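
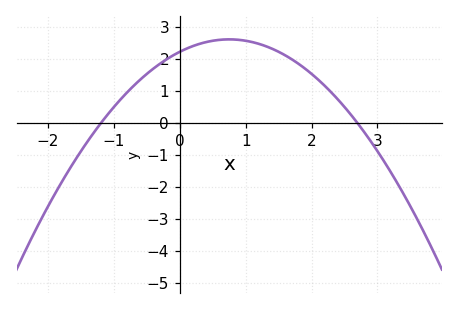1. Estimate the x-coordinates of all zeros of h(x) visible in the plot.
-1.2, 2.7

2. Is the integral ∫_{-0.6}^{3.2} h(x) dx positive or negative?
positive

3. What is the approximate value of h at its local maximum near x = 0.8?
2.62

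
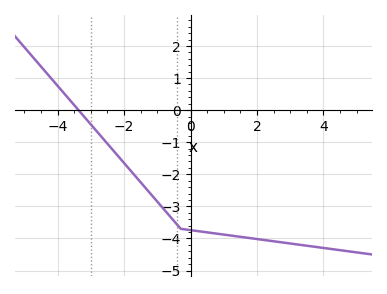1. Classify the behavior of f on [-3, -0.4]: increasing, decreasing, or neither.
decreasing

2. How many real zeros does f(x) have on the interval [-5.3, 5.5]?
1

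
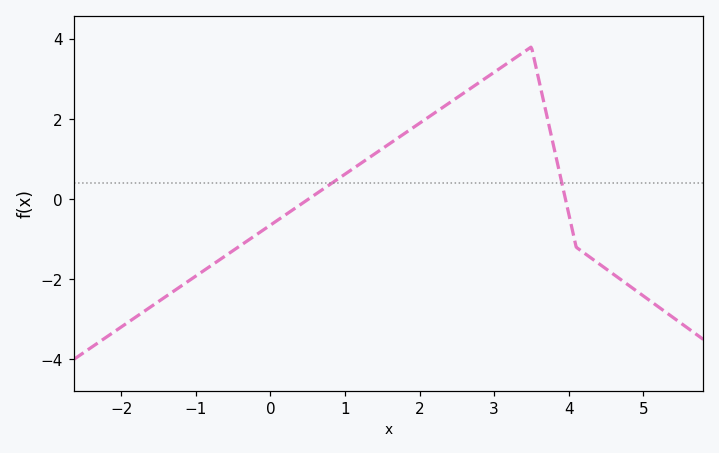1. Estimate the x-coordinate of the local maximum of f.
3.5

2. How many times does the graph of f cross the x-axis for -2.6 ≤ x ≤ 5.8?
2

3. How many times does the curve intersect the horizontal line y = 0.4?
2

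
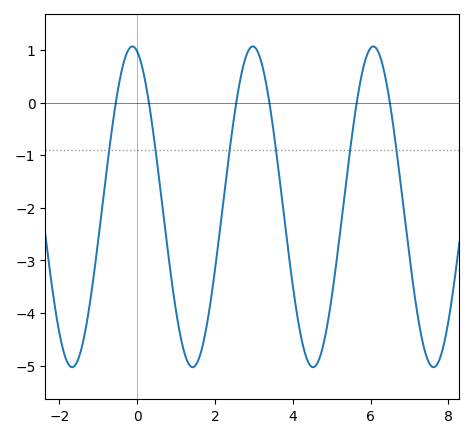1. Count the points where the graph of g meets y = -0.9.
6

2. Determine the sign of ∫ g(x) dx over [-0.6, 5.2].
negative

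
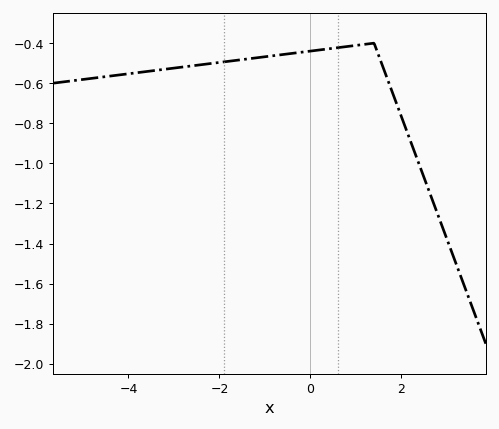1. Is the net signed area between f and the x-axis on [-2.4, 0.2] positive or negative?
negative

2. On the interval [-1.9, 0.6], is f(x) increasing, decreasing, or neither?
increasing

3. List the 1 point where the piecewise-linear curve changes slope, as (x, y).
(1.4, -0.4)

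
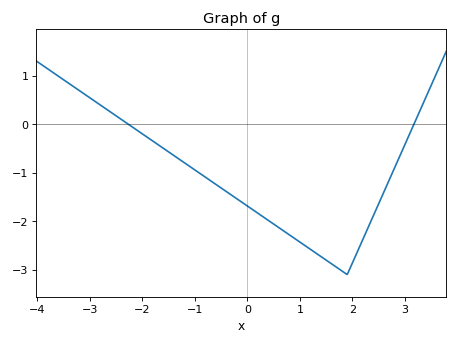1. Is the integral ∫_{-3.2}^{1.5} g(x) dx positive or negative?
negative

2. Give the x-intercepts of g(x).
-2.2, 3.2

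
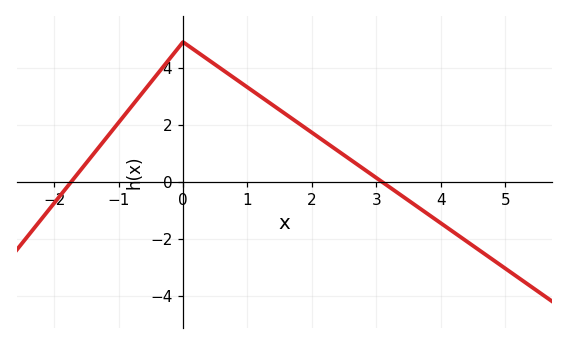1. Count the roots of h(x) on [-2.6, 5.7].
2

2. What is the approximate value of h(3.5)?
-0.658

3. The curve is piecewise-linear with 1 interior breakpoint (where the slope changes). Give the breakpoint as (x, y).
(0, 4.9)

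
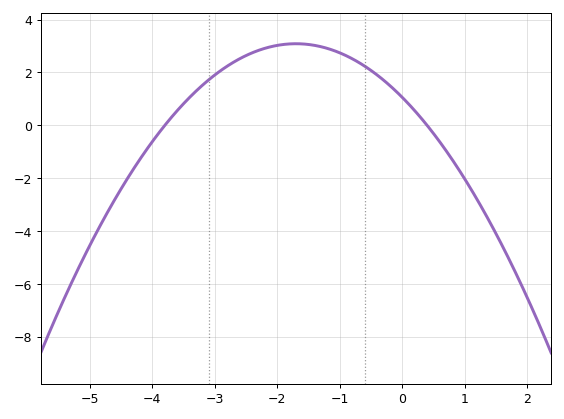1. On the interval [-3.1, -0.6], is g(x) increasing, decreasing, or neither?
neither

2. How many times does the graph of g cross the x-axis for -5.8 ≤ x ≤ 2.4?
2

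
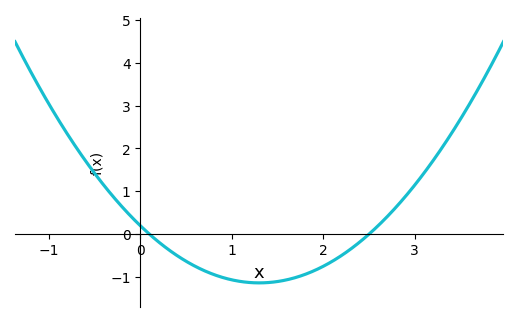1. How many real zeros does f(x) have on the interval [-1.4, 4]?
2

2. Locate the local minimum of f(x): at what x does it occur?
1.3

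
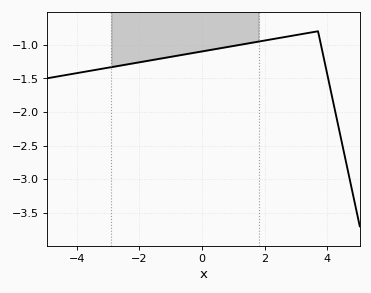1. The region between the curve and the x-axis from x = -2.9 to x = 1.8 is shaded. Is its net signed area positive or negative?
negative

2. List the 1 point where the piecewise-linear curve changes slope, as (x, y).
(3.7, -0.8)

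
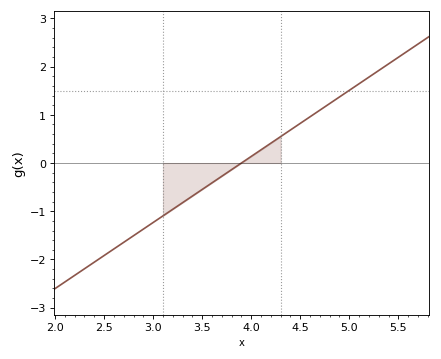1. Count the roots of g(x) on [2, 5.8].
1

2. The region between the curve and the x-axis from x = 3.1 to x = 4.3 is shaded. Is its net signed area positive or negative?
negative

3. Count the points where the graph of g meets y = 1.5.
1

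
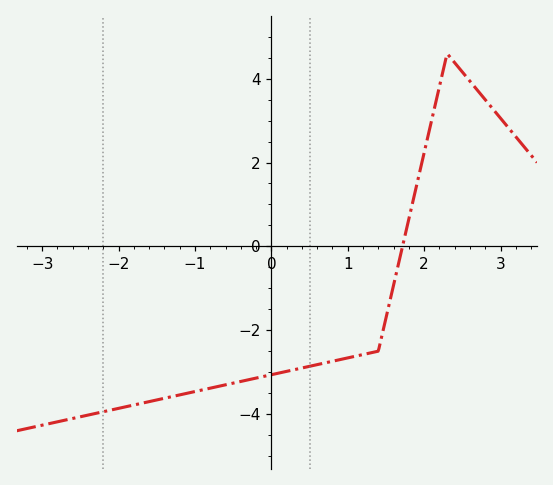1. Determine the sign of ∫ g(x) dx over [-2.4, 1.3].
negative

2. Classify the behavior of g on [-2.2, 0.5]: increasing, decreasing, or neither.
increasing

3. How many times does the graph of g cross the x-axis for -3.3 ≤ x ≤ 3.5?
1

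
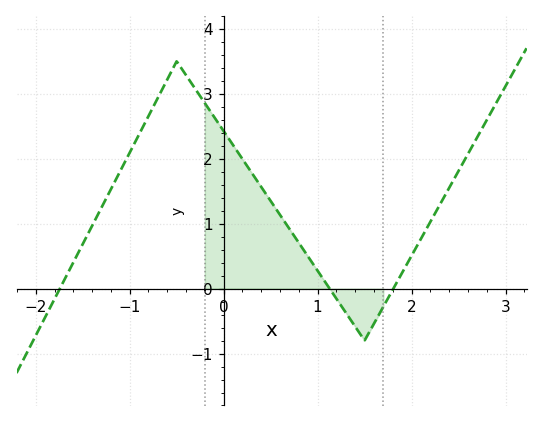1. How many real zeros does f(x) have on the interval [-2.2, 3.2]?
3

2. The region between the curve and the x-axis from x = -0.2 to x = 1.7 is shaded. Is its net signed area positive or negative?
positive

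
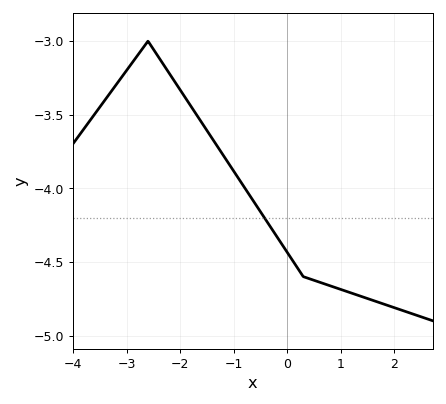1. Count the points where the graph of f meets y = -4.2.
1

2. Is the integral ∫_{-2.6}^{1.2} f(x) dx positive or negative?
negative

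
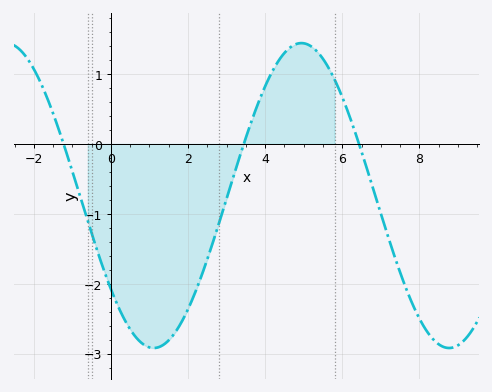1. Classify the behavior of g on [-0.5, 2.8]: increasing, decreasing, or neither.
neither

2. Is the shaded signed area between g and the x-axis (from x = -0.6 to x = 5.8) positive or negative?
negative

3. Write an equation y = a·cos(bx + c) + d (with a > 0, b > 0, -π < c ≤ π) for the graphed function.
y = 2.18cos(0.82x + 2.2) - 0.74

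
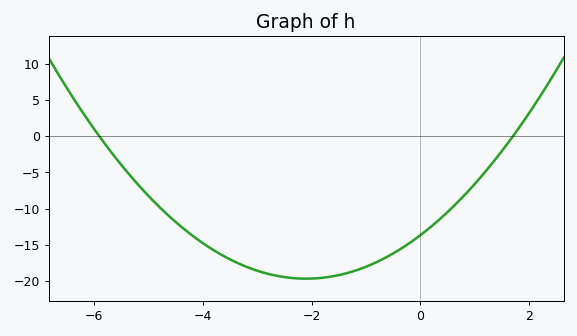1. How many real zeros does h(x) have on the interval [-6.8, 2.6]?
2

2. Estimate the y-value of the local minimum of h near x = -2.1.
-19.6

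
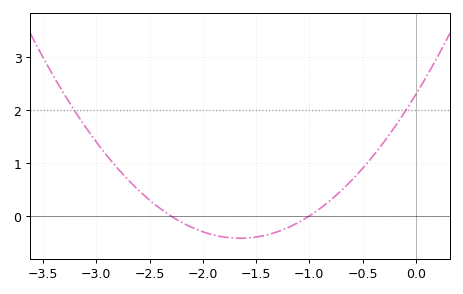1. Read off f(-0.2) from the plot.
1.68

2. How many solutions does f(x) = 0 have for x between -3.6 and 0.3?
2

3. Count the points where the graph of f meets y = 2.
2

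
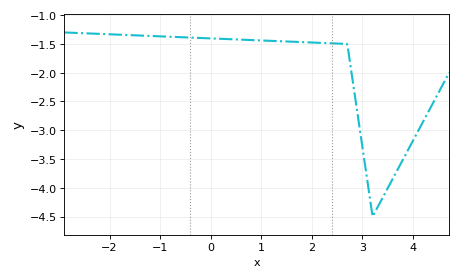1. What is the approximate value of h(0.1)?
-1.4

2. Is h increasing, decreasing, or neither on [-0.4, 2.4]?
decreasing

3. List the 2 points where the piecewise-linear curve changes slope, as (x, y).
(2.7, -1.5); (3.2, -4.5)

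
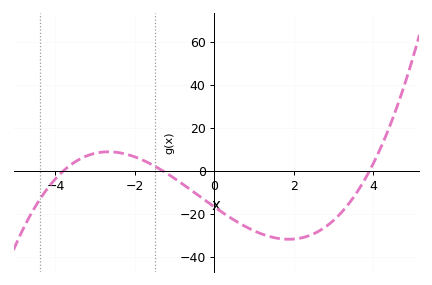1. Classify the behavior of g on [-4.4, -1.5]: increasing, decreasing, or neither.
neither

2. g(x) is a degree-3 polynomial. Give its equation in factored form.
y = 0.87(x + 3.8)(x + 1.3)(x - 3.9)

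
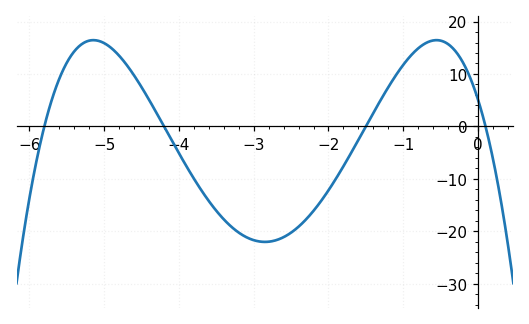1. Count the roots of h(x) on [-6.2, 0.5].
4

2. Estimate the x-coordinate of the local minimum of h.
-2.8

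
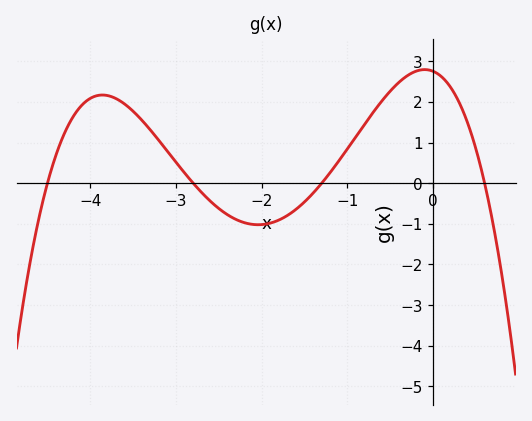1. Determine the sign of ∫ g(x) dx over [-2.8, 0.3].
positive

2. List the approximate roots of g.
-4.5, -2.8, -1.3, 0.6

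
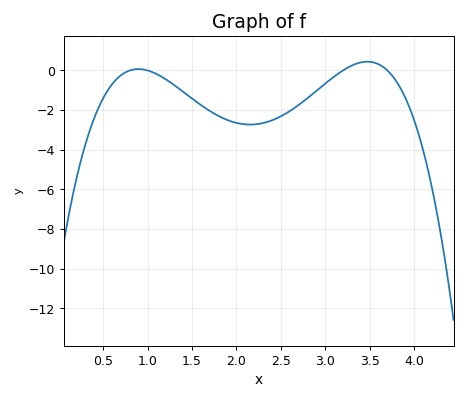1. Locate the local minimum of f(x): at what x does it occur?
2.16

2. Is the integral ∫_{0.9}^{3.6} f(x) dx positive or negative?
negative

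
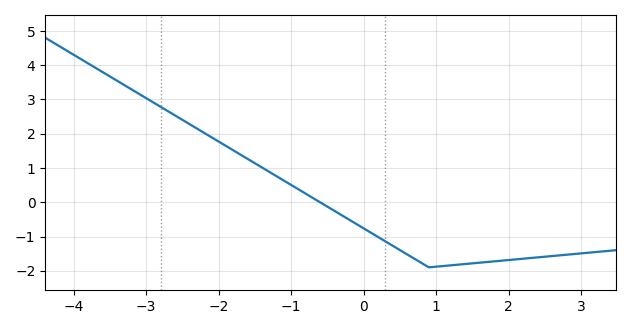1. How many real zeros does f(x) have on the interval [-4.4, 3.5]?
1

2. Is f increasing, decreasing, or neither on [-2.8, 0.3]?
decreasing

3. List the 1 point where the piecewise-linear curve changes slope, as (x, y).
(0.9, -1.9)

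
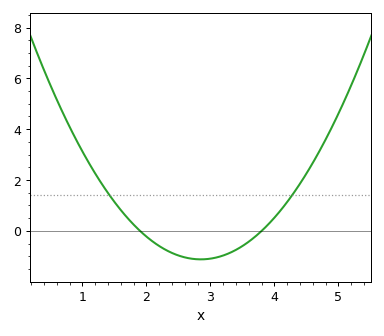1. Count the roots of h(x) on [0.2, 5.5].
2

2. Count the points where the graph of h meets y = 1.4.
2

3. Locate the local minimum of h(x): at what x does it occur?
2.8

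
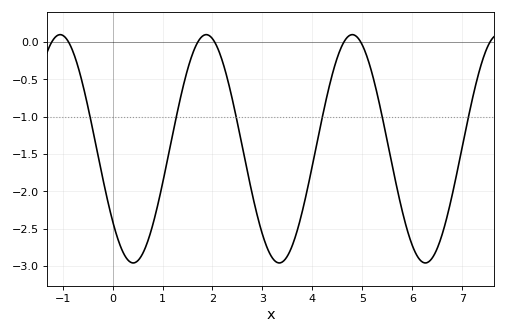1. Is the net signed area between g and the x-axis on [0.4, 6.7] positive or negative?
negative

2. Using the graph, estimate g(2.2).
-0.25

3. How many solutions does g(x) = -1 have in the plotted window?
6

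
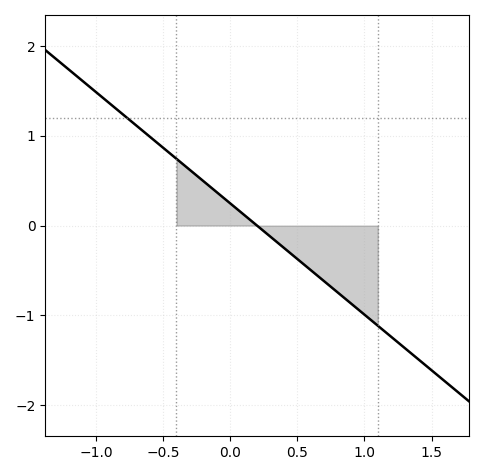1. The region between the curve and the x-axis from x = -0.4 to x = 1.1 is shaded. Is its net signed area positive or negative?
negative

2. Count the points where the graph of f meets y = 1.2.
1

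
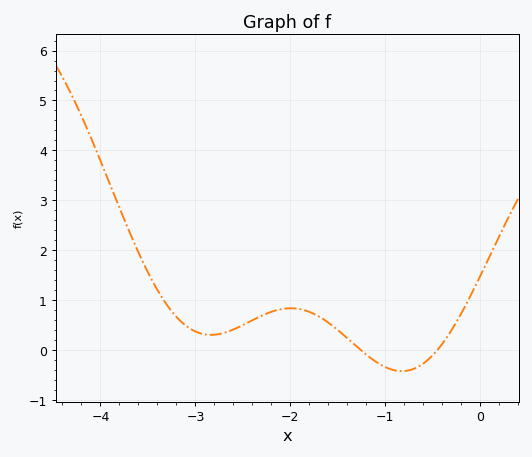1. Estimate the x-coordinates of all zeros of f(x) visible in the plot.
-1.26, -0.451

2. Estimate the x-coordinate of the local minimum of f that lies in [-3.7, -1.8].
-2.84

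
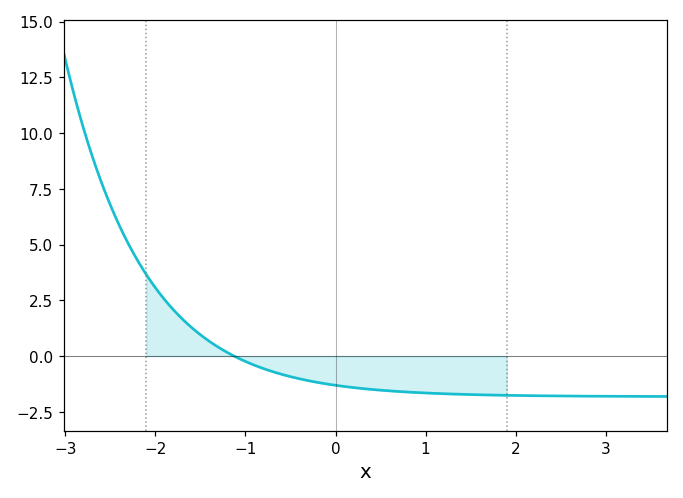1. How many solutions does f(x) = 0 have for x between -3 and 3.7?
1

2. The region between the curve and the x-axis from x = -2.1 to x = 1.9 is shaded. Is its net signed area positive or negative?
negative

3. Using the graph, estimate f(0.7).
-1.59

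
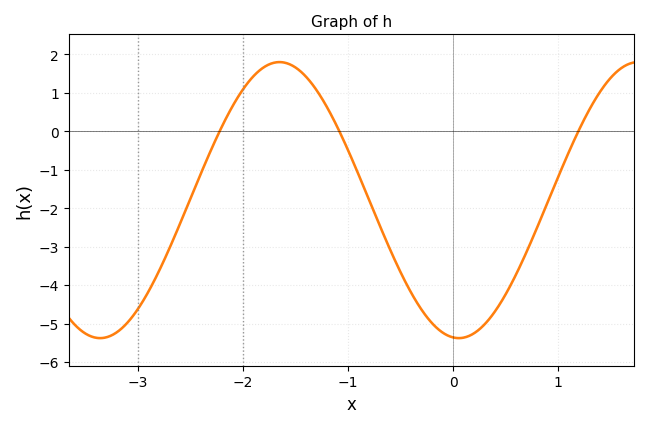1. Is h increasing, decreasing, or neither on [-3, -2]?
increasing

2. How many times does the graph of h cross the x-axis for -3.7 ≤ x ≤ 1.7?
3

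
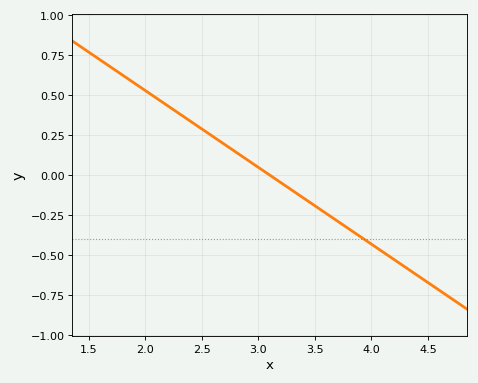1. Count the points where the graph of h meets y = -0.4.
1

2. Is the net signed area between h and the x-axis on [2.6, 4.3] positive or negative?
negative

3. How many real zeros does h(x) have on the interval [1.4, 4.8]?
1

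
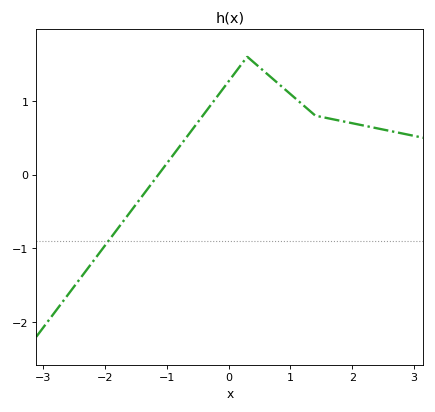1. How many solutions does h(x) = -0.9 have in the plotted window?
1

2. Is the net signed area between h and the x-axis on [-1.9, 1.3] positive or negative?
positive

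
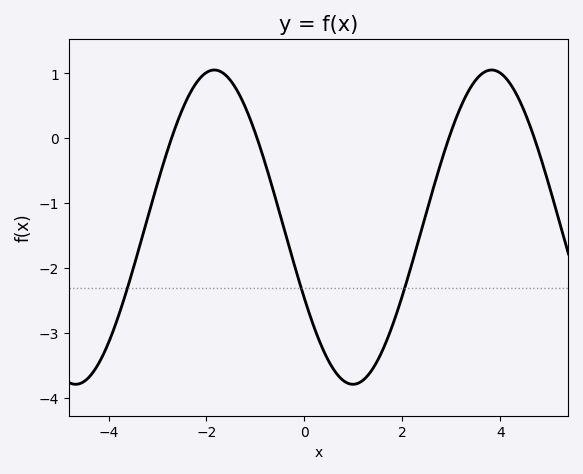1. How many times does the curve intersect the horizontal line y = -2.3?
3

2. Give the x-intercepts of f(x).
-2.8, -1, 3, 4.6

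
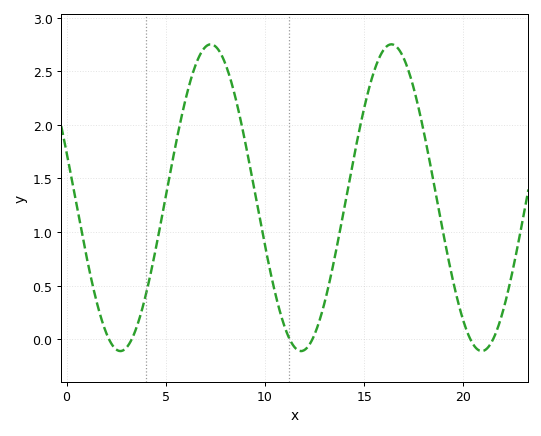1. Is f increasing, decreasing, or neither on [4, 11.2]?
neither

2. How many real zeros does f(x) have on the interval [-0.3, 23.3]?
6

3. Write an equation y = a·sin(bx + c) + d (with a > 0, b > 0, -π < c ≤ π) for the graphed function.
y = 1.43sin(0.69x + 2.8) + 1.32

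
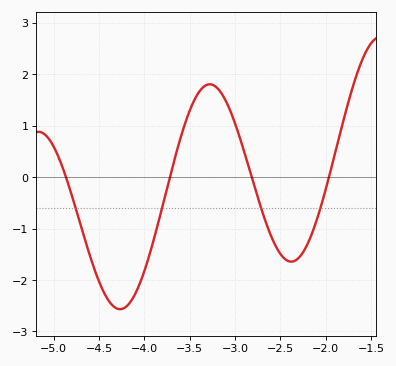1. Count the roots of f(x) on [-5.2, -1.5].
4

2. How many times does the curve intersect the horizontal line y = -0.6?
4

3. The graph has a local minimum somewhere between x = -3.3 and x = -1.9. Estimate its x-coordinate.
-2.38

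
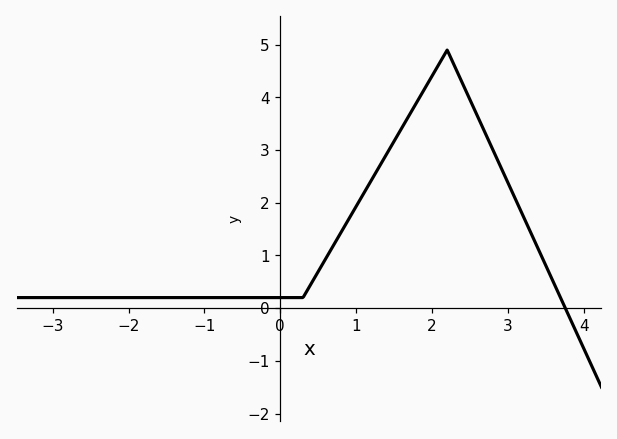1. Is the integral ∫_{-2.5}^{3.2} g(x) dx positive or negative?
positive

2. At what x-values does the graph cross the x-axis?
3.8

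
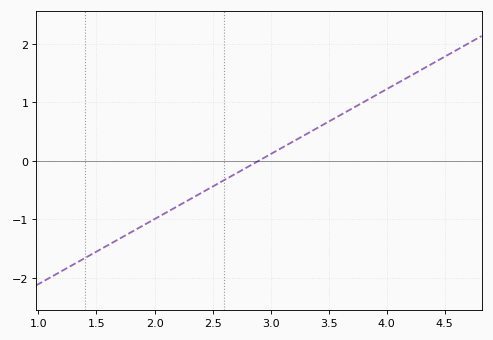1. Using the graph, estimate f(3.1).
0.222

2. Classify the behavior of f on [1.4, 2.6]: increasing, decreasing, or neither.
increasing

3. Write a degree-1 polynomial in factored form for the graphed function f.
y = 1.11(x - 2.9)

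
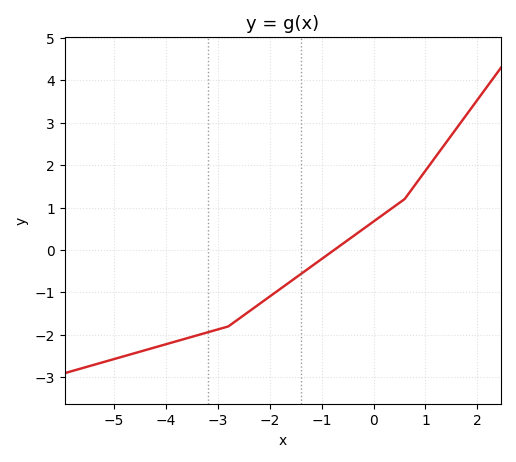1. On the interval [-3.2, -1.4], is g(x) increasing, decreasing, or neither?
increasing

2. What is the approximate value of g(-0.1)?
0.6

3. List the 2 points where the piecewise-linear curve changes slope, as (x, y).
(-2.8, -1.8); (0.6, 1.2)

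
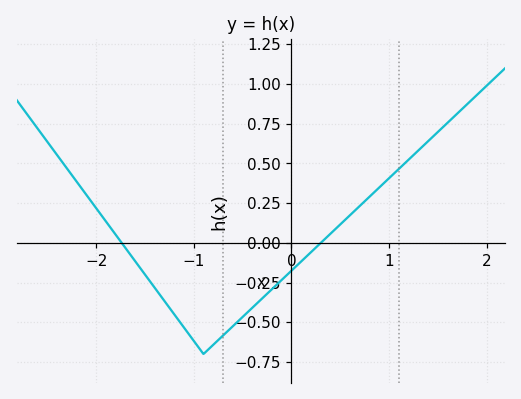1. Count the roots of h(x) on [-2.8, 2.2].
2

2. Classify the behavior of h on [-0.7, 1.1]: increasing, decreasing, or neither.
increasing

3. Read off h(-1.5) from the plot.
-0.199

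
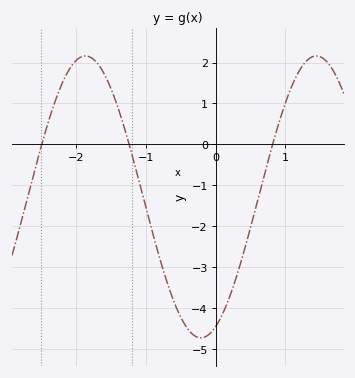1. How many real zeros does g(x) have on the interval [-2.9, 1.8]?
3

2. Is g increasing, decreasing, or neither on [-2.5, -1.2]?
neither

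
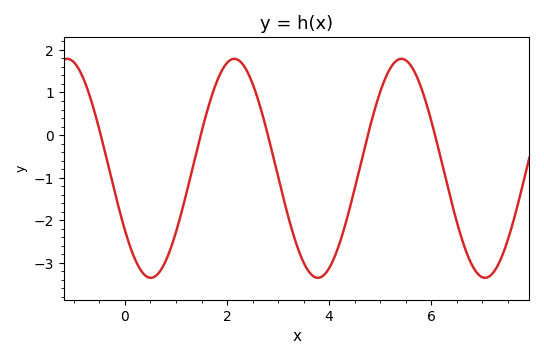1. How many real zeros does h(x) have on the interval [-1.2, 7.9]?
5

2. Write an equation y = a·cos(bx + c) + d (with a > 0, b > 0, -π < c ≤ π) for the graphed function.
y = 2.57cos(1.92x + 2.17) - 0.78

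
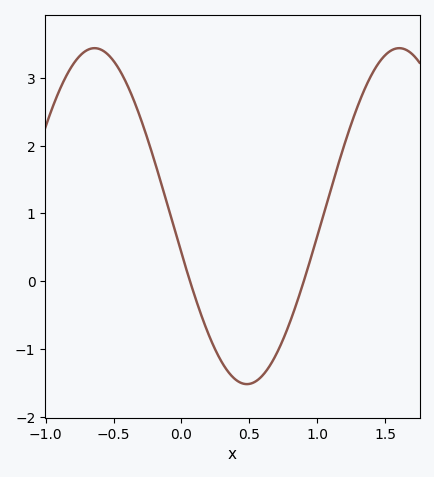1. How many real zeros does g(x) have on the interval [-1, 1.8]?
2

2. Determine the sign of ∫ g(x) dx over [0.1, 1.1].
negative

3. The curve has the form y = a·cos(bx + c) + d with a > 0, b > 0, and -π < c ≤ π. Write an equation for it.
y = 2.48cos(2.8x + 1.79) + 0.96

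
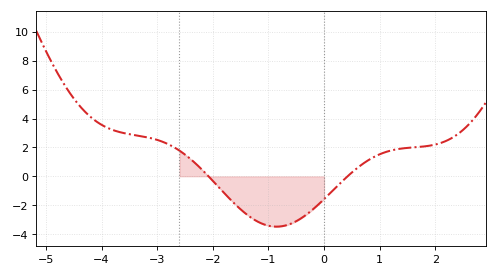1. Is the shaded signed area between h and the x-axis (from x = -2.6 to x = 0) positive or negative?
negative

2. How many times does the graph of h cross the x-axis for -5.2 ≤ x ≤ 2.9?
2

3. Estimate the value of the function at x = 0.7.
0.874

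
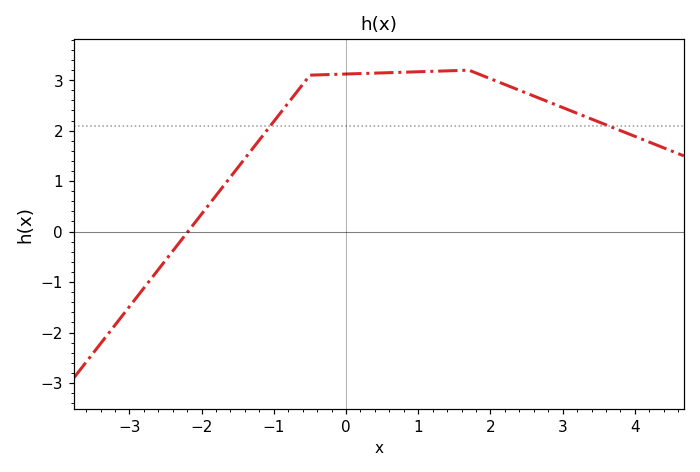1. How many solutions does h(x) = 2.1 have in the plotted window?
2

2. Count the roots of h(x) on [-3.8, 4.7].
1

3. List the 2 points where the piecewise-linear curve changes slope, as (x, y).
(-0.5, 3.1); (1.7, 3.2)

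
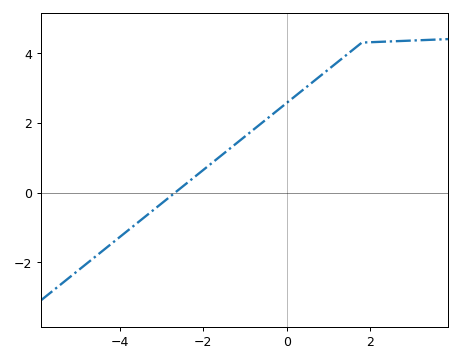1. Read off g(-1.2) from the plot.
1.4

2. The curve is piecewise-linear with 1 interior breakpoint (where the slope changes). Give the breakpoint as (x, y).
(1.8, 4.3)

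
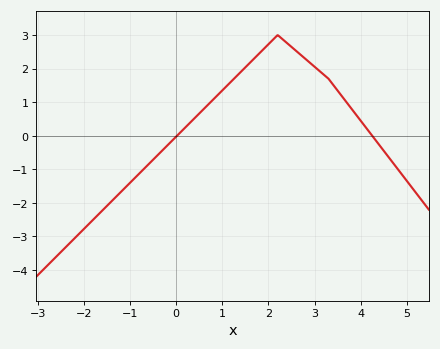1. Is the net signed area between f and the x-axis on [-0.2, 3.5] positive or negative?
positive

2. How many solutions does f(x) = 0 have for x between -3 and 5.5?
2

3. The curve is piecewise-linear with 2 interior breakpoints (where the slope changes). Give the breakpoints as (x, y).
(2.2, 3); (3.3, 1.7)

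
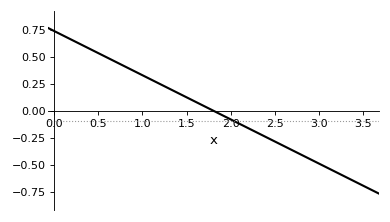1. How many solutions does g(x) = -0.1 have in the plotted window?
1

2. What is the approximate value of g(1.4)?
0.16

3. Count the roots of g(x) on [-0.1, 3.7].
1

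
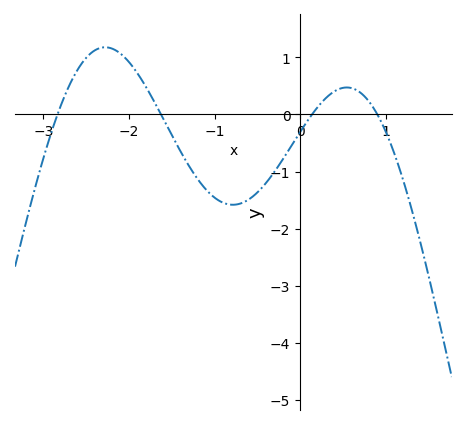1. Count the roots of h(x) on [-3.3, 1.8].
4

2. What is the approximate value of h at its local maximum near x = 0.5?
0.474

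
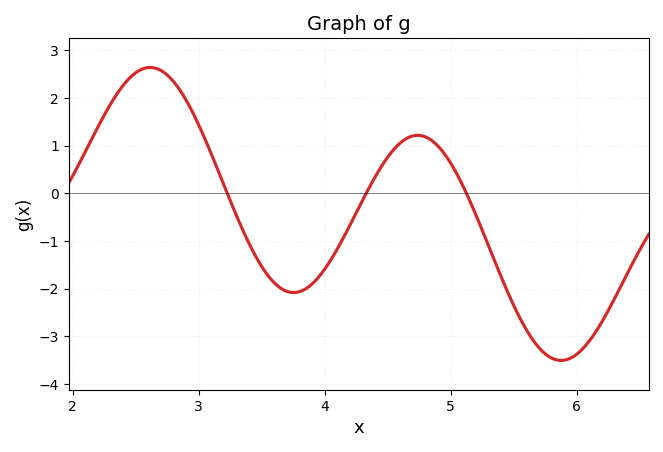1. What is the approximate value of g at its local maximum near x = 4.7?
1.21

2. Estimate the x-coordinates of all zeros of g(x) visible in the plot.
3.23, 4.33, 5.12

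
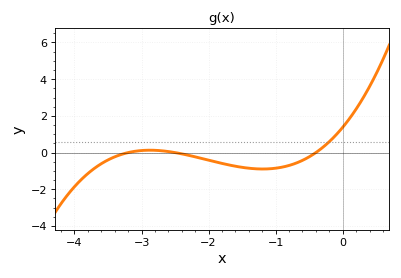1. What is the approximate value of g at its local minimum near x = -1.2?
-0.8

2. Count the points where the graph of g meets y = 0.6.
1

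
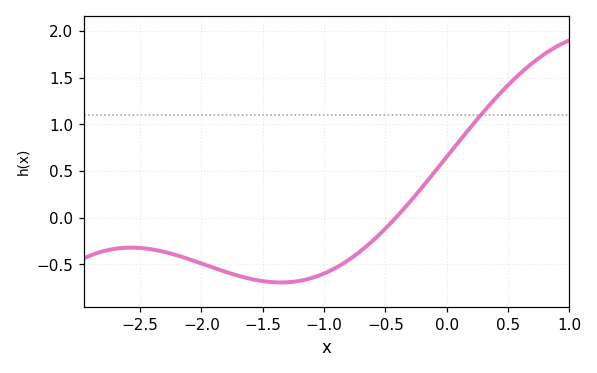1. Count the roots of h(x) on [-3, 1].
1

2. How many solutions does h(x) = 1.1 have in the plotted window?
1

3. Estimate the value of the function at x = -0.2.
0.3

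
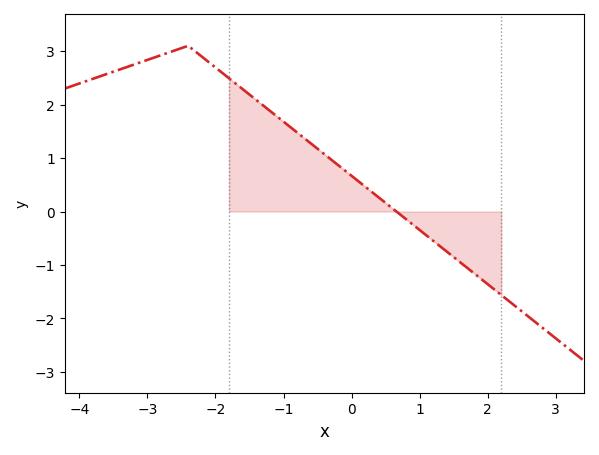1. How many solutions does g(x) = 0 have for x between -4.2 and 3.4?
1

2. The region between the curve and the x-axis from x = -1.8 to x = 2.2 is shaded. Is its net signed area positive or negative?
positive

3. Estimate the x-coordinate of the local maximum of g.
-2.4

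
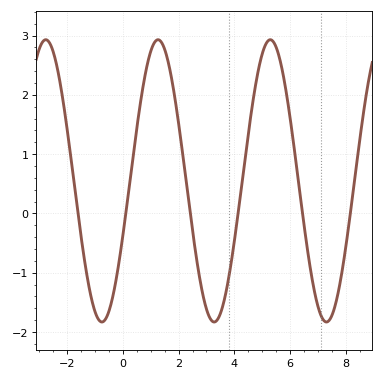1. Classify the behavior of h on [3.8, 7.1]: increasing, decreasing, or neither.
neither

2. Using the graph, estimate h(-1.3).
-1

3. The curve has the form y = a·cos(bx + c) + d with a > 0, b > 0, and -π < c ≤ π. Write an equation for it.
y = 2.38cos(1.6x - 2) + 0.55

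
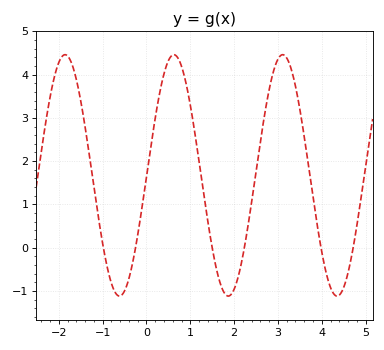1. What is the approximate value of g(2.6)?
2.45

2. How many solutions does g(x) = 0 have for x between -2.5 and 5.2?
6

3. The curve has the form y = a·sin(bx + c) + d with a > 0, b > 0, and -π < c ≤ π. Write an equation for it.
y = 2.79sin(2.53x - 0.01) + 1.67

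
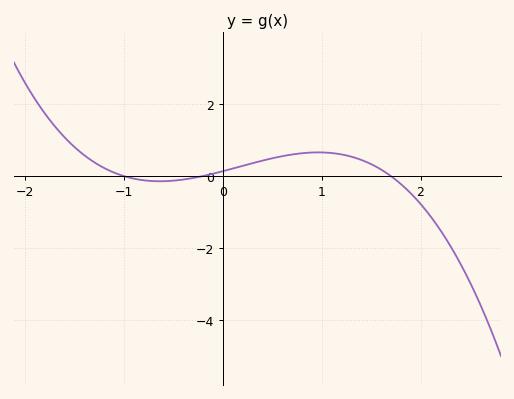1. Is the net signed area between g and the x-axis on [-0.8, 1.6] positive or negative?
positive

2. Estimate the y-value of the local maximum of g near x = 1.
0.6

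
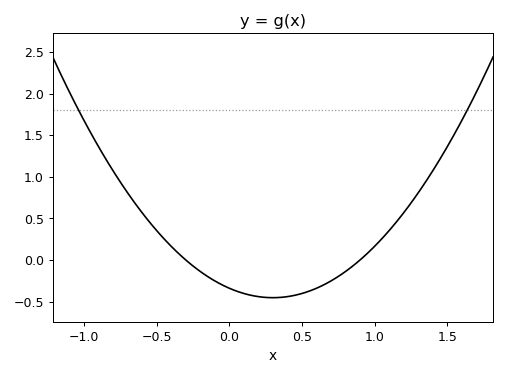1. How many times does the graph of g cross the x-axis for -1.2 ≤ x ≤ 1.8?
2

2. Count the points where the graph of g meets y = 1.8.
2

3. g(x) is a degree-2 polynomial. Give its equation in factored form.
y = 1.26(x + 0.3)(x - 0.9)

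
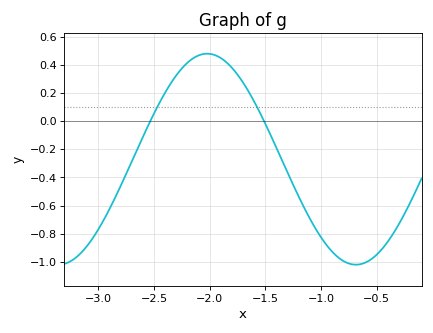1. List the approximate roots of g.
-2.53, -1.51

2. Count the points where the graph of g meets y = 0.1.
2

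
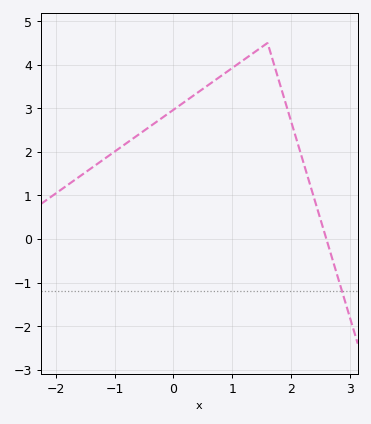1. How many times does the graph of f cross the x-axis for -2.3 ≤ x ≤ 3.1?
1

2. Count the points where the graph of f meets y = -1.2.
1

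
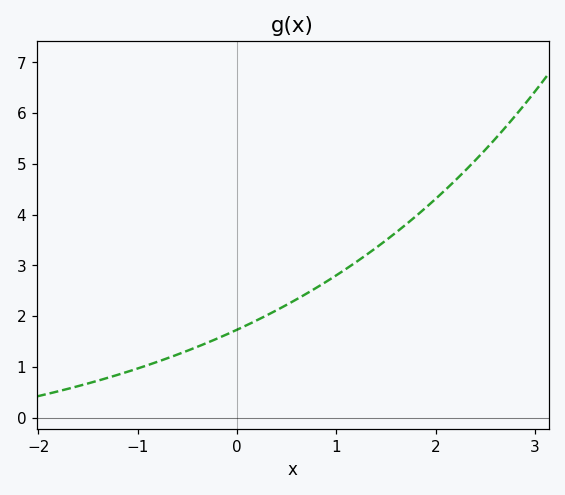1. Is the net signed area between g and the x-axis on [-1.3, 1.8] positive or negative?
positive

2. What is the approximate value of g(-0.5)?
1.32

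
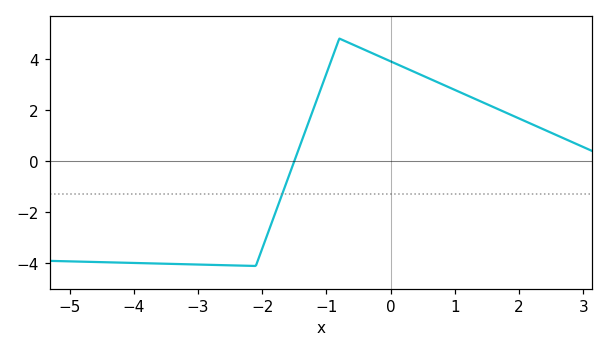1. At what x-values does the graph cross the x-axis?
-1.5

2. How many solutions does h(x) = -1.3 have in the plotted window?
1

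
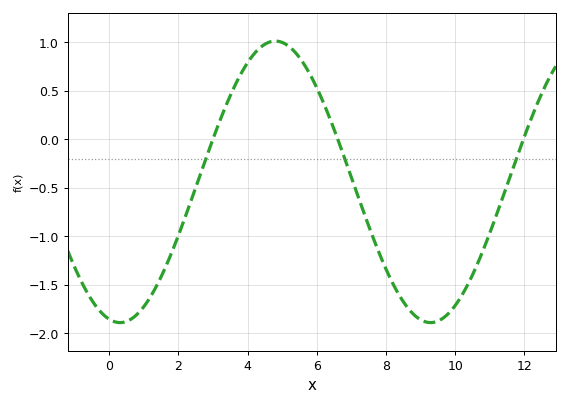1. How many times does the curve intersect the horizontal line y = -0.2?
3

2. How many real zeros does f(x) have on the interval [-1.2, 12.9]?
3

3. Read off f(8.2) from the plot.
-1.5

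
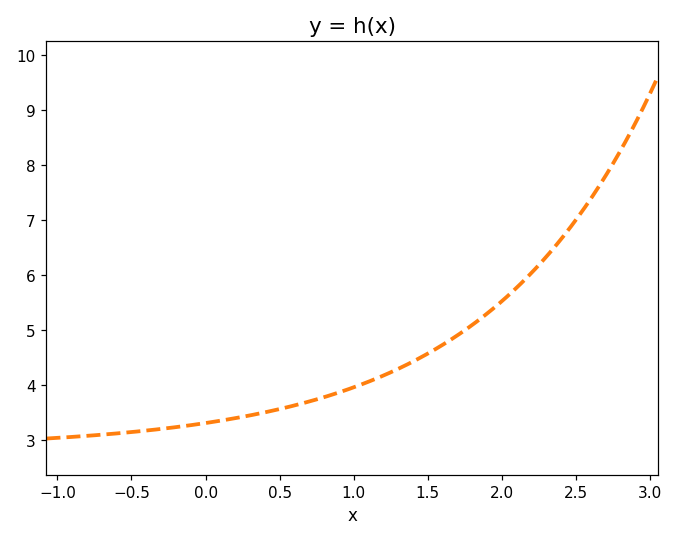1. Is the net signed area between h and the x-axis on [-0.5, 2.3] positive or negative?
positive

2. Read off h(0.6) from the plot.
3.6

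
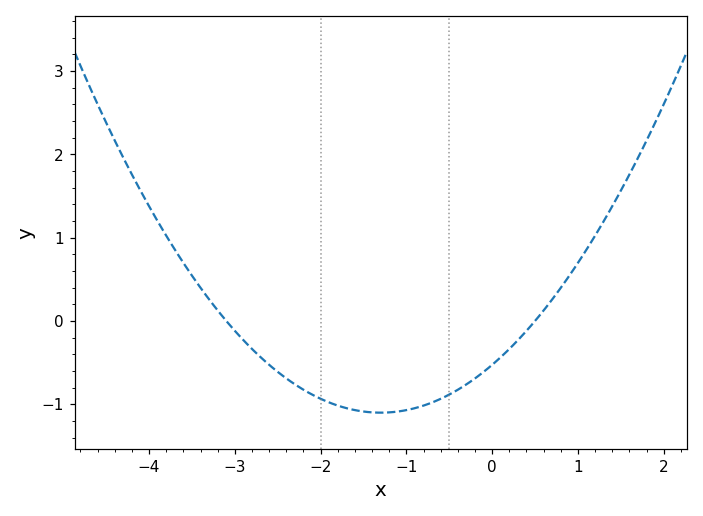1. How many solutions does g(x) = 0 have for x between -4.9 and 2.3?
2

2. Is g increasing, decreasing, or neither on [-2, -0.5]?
neither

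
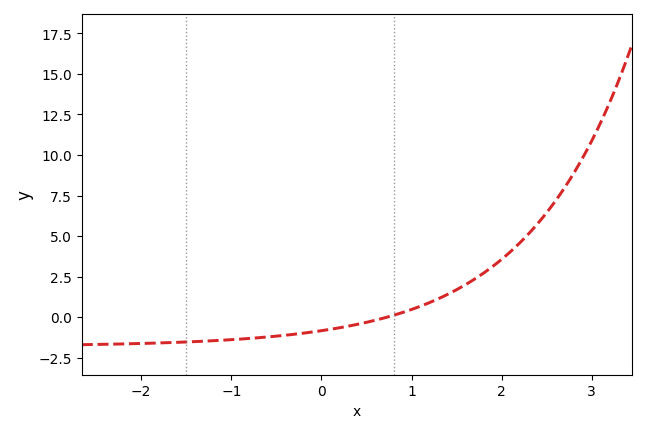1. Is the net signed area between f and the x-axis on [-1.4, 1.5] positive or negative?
negative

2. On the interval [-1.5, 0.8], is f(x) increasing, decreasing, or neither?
increasing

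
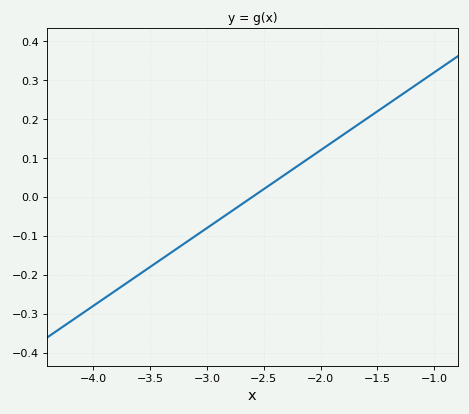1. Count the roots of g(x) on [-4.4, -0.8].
1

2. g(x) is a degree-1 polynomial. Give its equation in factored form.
y = 0.2(x + 2.6)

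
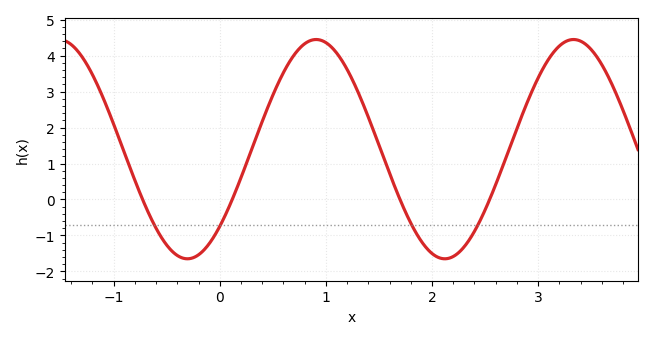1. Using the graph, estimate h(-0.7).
-0.188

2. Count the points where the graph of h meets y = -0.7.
4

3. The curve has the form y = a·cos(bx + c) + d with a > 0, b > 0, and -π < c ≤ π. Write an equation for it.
y = 3.05cos(2.59x - 2.35) + 1.4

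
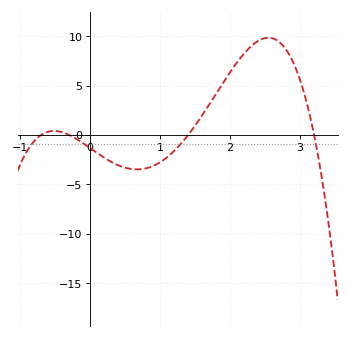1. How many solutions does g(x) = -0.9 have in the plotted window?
4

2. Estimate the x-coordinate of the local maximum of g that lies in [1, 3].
2.55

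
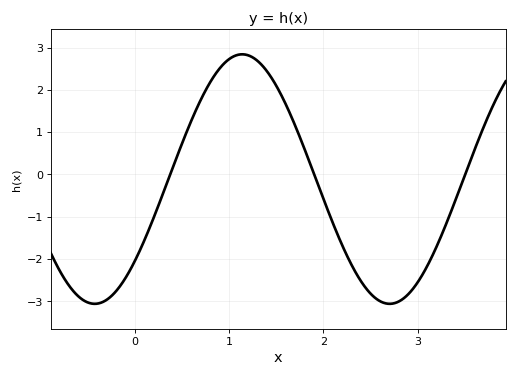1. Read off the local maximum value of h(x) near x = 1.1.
2.8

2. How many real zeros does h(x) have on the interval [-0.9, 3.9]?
3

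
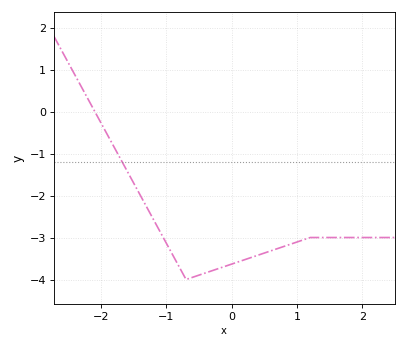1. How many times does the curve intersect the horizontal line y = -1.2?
1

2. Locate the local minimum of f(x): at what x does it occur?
-0.699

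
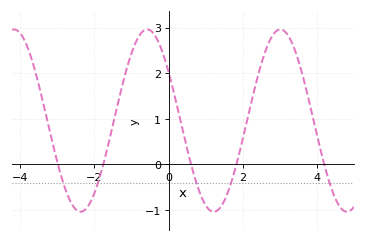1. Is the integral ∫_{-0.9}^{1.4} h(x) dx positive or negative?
positive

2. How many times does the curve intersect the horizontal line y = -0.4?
5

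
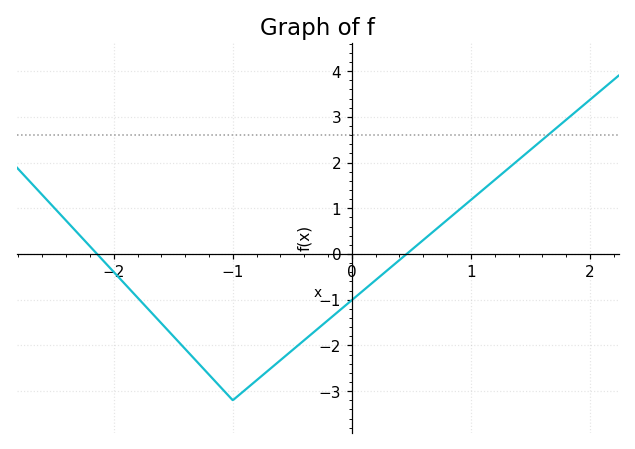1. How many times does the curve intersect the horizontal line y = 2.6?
1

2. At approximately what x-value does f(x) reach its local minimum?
-1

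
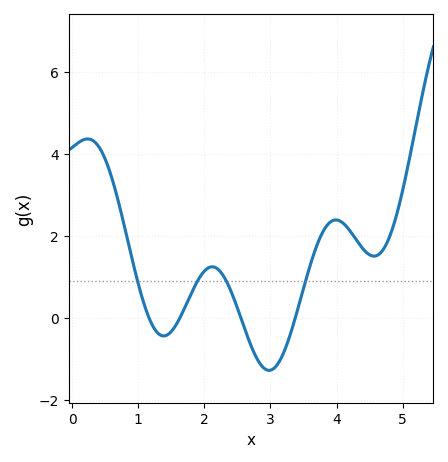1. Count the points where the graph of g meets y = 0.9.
4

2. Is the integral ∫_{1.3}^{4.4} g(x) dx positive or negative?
positive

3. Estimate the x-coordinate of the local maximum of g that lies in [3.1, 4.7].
4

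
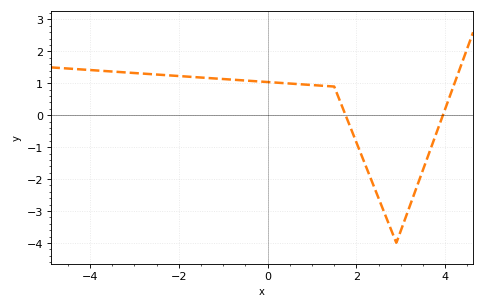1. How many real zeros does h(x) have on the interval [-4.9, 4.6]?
2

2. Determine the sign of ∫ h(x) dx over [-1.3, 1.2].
positive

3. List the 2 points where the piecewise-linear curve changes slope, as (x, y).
(1.5, 0.9); (2.9, -4)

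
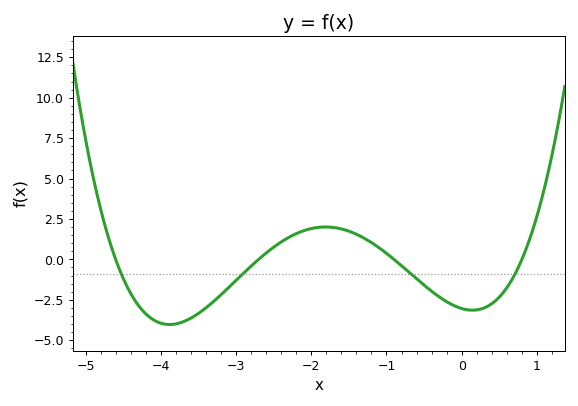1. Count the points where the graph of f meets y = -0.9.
4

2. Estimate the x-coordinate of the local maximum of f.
-1.8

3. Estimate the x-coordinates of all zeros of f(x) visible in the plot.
-4.6, -2.7, -0.9, 0.8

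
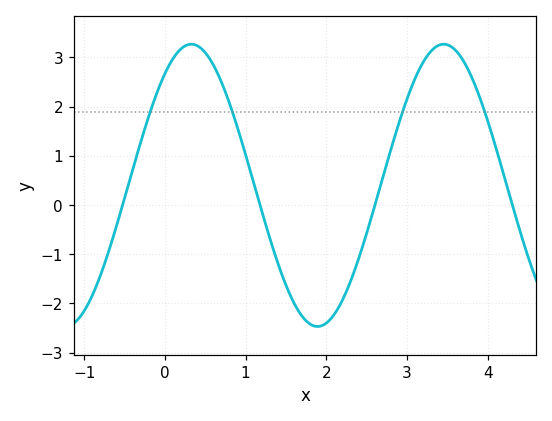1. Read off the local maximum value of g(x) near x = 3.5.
3.3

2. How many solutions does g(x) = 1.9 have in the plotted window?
4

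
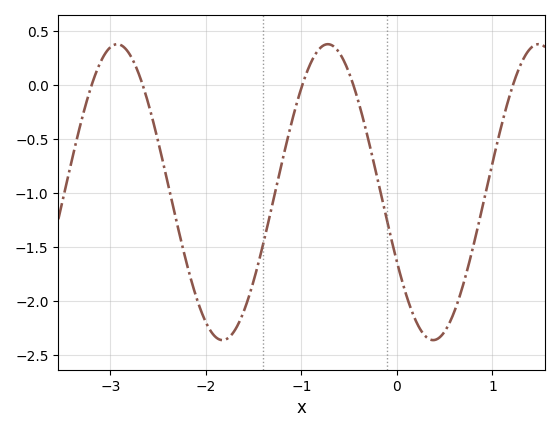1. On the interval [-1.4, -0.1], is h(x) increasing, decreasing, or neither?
neither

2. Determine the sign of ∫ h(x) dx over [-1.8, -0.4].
negative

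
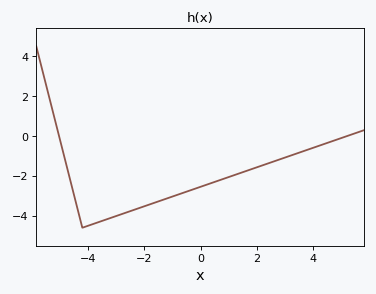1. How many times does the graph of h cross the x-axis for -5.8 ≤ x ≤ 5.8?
2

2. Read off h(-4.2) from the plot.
-4.6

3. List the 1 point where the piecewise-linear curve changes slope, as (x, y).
(-4.2, -4.6)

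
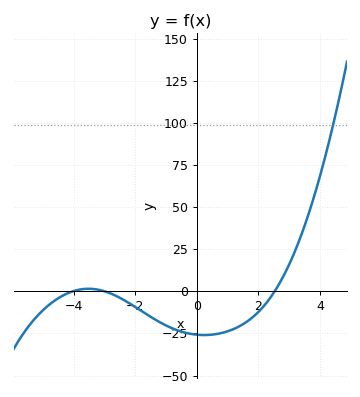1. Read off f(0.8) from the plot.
-24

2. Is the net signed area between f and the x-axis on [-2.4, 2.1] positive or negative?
negative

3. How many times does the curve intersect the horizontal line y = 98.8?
1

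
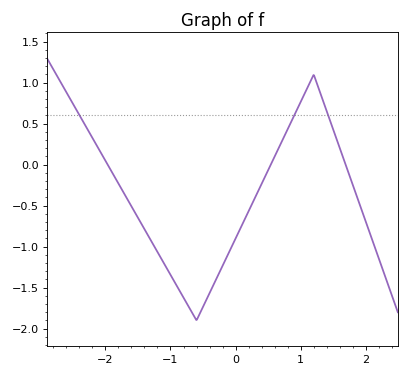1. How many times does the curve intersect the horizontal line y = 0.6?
3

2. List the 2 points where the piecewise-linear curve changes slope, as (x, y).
(-0.6, -1.9); (1.2, 1.1)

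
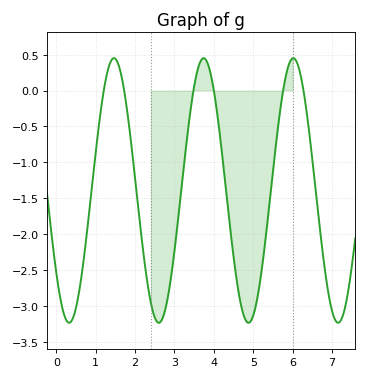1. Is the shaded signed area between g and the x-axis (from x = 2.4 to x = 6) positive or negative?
negative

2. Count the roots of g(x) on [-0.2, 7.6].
6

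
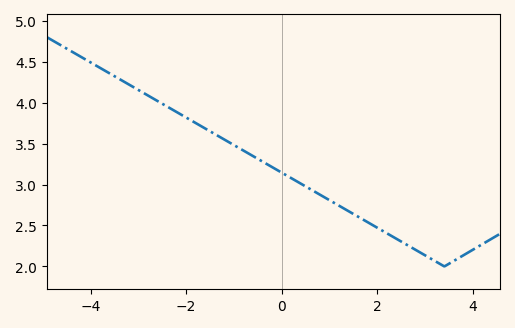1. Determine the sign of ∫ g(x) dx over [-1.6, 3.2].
positive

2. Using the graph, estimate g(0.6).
2.95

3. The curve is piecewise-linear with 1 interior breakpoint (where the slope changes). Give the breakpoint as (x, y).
(3.4, 2)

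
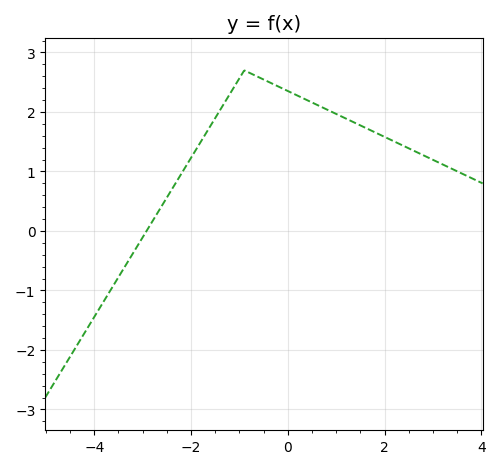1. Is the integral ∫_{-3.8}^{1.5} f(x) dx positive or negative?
positive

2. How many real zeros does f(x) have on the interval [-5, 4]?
1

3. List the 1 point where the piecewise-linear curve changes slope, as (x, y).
(-0.9, 2.7)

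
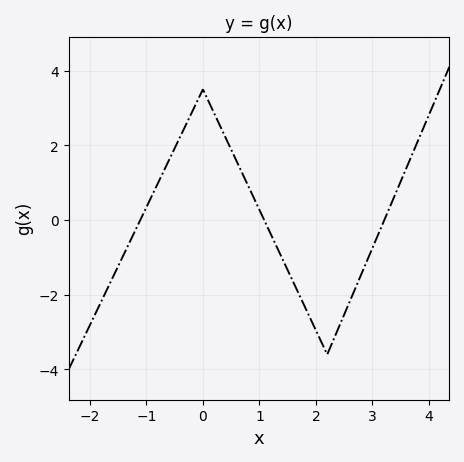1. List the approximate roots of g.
-1.1, 1.1, 3.2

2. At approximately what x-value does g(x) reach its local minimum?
2.2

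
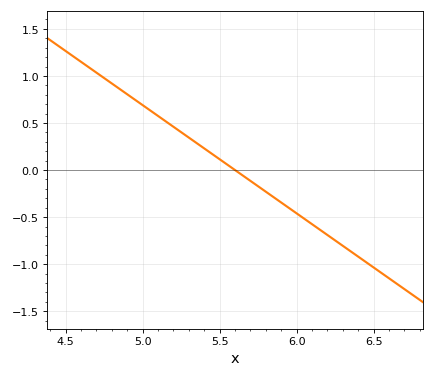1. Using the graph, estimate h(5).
0.7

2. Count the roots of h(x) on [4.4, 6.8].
1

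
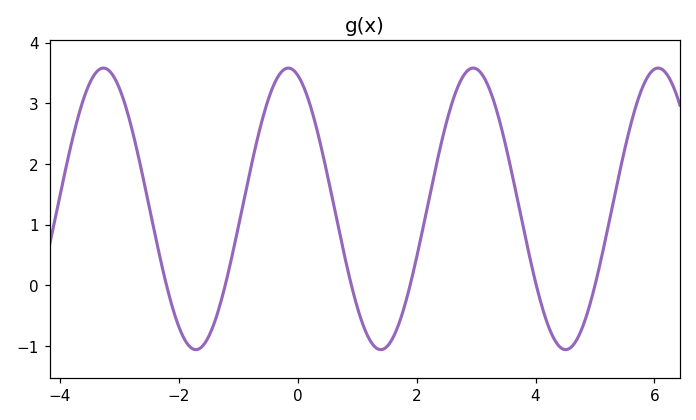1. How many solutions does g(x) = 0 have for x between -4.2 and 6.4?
6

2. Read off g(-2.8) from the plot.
2.6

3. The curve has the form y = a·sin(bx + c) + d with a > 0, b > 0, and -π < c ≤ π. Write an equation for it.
y = 2.32sin(2x + 1.9) + 1.26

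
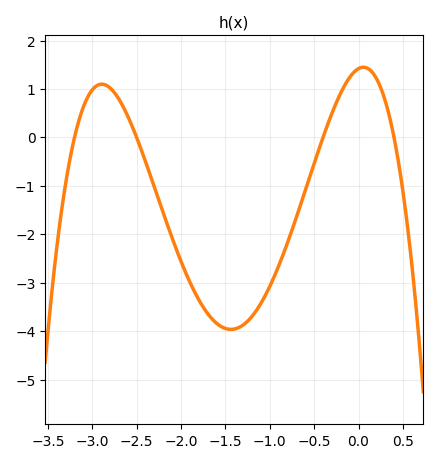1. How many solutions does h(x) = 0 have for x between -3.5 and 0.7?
4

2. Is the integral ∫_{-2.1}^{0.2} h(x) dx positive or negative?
negative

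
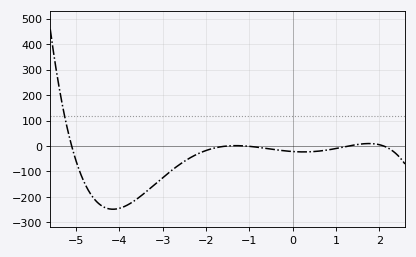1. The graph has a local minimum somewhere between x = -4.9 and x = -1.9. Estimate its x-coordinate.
-4.2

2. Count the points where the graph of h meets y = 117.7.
1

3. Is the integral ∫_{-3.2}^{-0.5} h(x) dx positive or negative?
negative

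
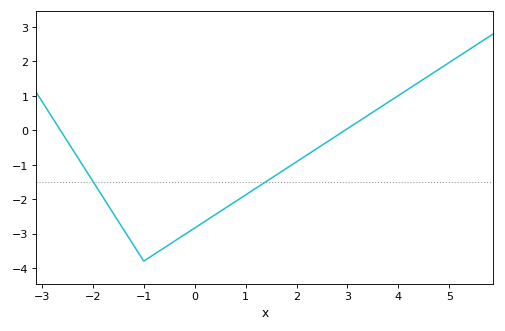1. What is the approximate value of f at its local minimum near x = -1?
-3.8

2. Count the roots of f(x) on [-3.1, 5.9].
2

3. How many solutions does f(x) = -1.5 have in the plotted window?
2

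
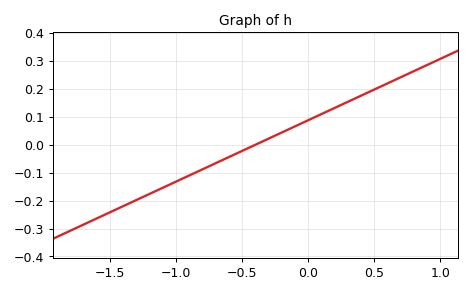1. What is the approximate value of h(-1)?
-0.13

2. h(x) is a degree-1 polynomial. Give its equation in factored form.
y = 0.22(x + 0.4)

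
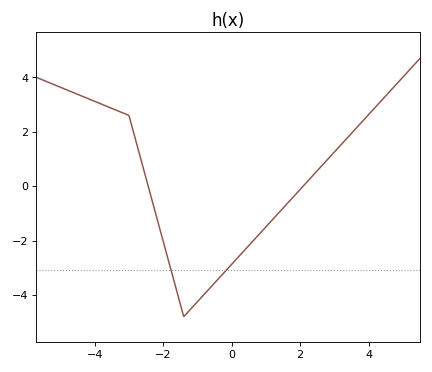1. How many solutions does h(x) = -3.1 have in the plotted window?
2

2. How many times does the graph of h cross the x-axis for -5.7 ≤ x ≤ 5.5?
2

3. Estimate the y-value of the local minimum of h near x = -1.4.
-4.8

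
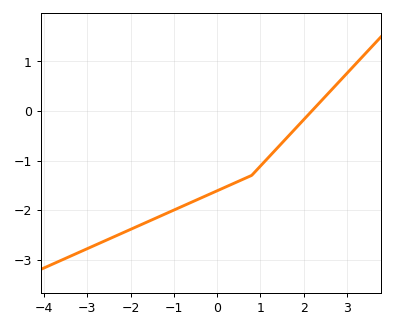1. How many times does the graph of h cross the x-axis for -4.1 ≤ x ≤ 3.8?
1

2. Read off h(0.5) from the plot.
-1.42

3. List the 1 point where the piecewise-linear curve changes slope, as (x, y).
(0.8, -1.3)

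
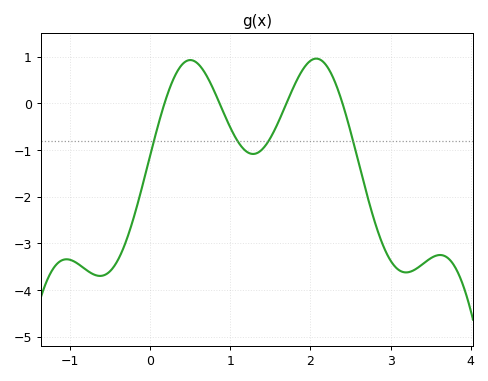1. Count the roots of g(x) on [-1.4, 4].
4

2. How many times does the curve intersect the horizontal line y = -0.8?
4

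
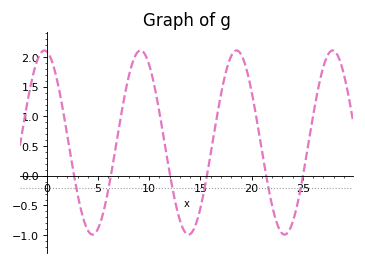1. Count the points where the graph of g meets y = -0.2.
6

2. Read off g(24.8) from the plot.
-0.198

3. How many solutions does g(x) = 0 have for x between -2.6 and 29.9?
6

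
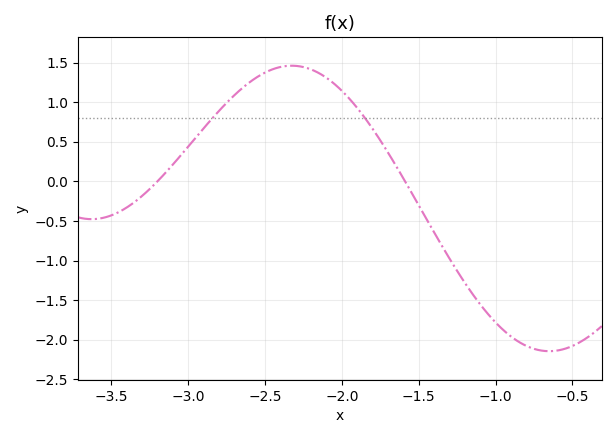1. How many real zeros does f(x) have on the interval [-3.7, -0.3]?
2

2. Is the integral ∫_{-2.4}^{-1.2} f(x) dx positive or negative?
positive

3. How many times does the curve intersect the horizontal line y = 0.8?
2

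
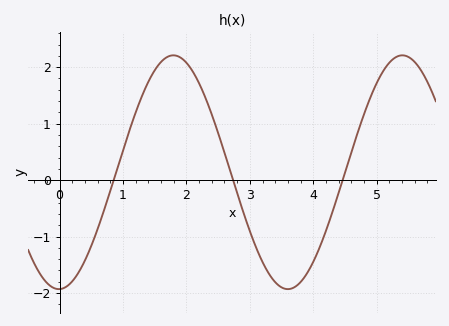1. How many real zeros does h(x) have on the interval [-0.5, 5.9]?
3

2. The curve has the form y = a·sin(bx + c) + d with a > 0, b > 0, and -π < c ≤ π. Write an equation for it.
y = 2.07sin(1.74x - 1.55) + 0.14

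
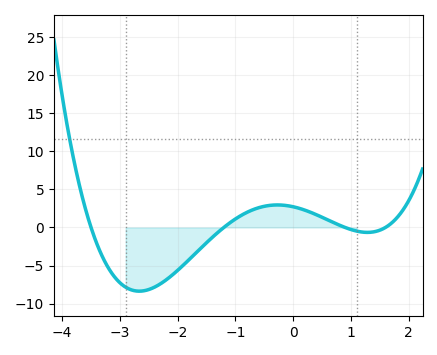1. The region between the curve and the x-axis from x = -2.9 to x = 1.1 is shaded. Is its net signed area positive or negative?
negative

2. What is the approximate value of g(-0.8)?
2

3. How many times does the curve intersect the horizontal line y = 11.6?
1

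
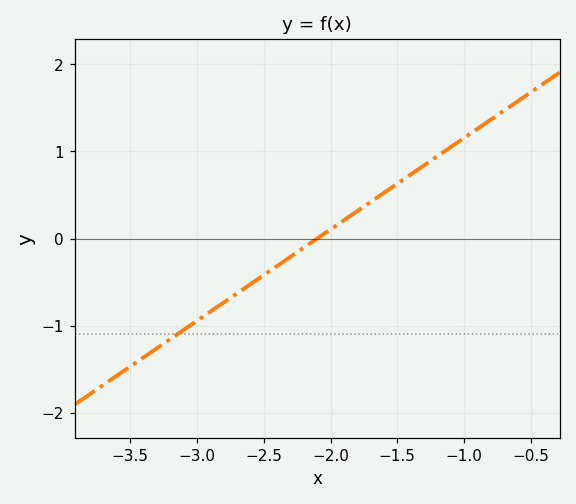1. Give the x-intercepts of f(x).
-2.1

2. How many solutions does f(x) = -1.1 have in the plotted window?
1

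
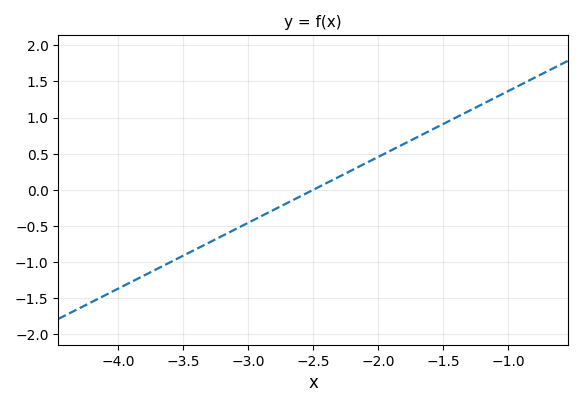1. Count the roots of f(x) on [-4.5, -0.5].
1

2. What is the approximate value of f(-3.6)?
-1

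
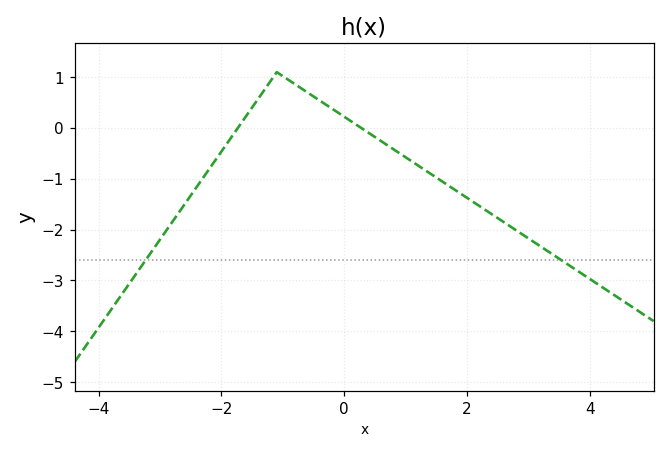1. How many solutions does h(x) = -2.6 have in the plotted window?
2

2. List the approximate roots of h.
-1.73, 0.278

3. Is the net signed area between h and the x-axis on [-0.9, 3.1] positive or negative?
negative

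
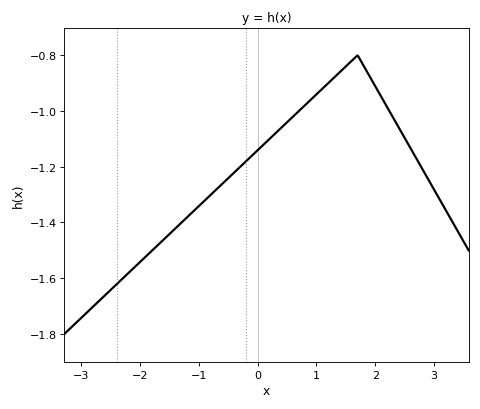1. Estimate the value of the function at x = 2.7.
-1.17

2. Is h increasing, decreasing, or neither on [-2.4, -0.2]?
increasing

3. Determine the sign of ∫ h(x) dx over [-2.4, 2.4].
negative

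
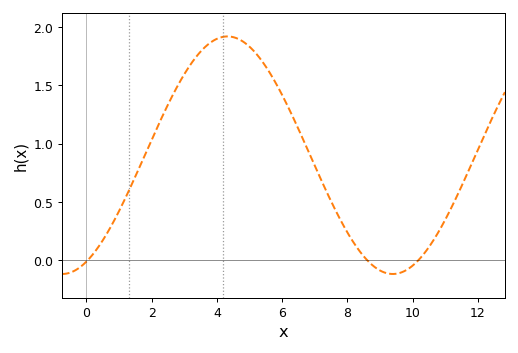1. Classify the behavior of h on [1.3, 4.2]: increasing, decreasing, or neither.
increasing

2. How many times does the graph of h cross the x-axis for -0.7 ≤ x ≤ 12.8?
3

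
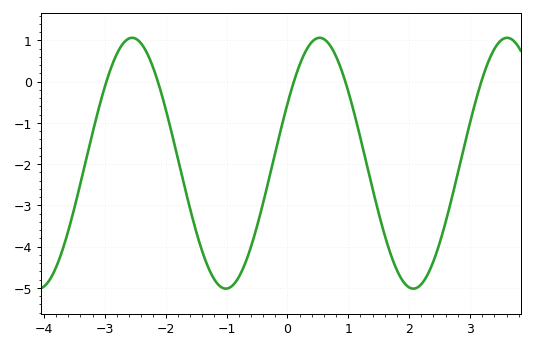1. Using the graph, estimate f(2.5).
-3.92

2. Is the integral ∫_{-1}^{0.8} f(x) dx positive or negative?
negative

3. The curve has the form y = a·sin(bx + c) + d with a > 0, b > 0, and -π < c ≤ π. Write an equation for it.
y = 3.04sin(2.04x + 0.492) - 1.98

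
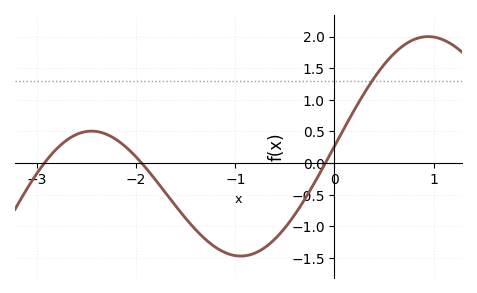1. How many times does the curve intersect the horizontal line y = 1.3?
1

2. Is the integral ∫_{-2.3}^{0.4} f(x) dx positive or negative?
negative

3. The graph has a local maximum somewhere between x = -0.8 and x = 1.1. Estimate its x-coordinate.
0.9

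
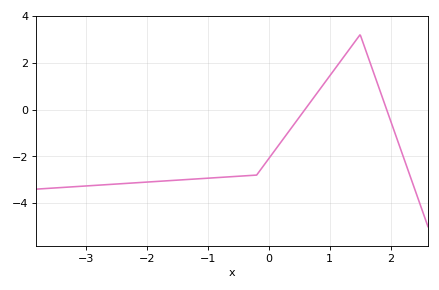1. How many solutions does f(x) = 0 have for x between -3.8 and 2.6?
2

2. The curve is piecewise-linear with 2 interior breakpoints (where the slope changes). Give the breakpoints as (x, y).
(-0.2, -2.8); (1.5, 3.2)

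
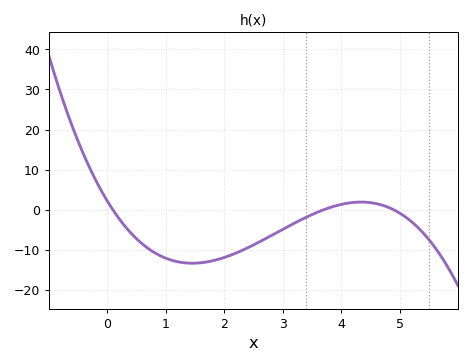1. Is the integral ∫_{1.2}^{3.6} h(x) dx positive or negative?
negative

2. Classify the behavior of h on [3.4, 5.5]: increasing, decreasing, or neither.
neither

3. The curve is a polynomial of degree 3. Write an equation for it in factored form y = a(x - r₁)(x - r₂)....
y = -1.27(x - 0.1)(x - 3.7)(x - 4.9)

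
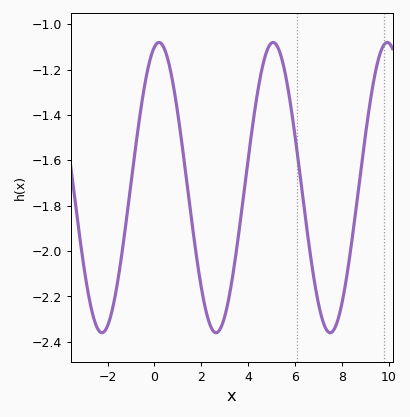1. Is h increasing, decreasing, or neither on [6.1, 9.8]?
neither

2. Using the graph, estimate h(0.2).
-1.08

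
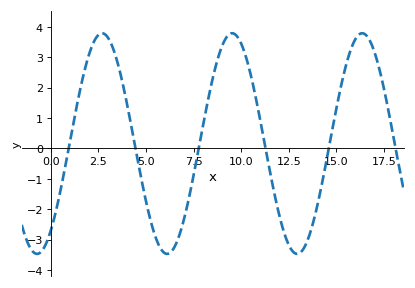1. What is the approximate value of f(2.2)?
3.4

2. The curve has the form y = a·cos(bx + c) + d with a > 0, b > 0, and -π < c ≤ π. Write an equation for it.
y = 3.63cos(0.92x - 2.5) + 0.16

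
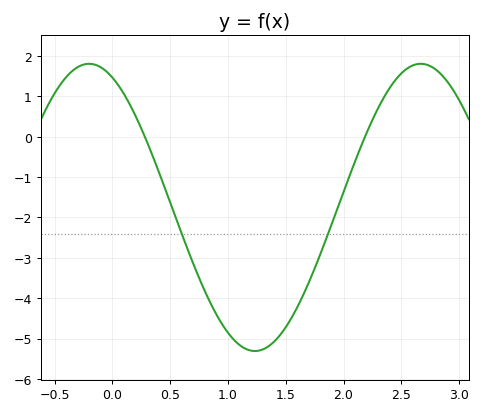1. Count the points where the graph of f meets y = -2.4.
2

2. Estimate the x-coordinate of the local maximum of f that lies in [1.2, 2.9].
2.67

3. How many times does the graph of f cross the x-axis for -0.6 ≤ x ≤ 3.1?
2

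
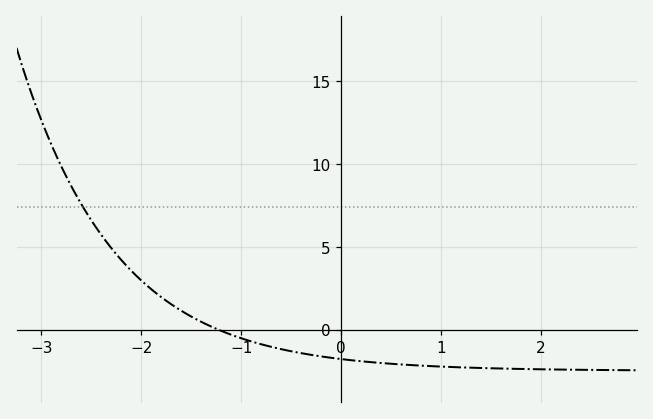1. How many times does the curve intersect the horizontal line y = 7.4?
1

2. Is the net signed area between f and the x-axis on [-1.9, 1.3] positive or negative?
negative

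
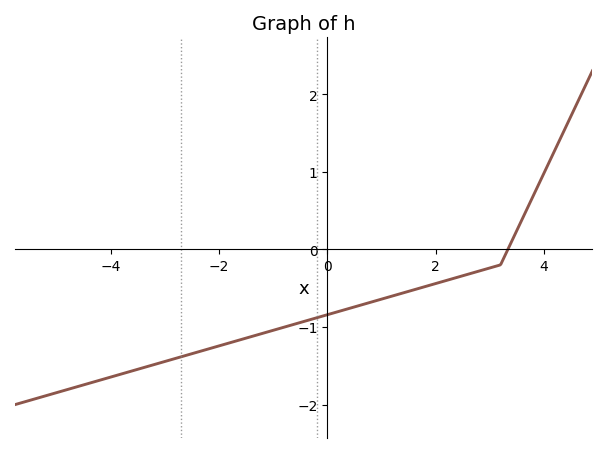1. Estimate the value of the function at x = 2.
-0.441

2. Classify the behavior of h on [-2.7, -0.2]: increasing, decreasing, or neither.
increasing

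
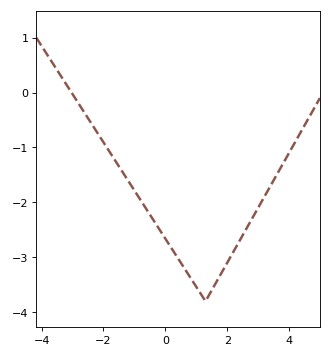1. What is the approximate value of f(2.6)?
-2.5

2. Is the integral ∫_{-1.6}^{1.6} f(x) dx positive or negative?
negative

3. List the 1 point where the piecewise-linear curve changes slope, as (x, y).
(1.3, -3.8)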